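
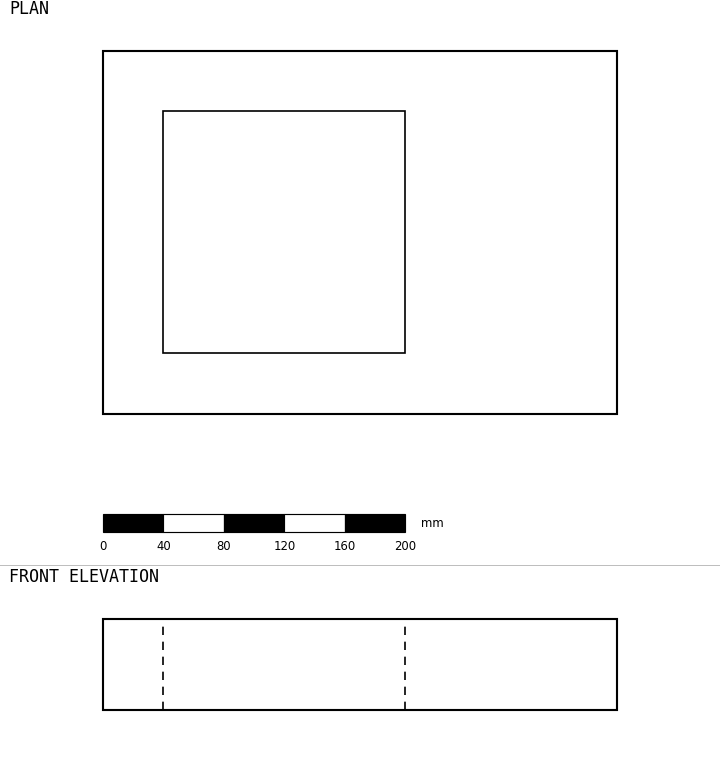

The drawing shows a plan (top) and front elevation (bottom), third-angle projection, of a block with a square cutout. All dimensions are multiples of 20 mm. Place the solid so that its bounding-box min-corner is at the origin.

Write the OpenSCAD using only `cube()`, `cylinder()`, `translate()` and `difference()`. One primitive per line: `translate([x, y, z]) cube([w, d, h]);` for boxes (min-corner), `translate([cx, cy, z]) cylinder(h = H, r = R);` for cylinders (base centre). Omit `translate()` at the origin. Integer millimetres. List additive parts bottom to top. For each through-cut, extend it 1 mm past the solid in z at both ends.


difference() {
  cube([340, 240, 60]);
  translate([40, 40, -1]) cube([160, 160, 62]);
}


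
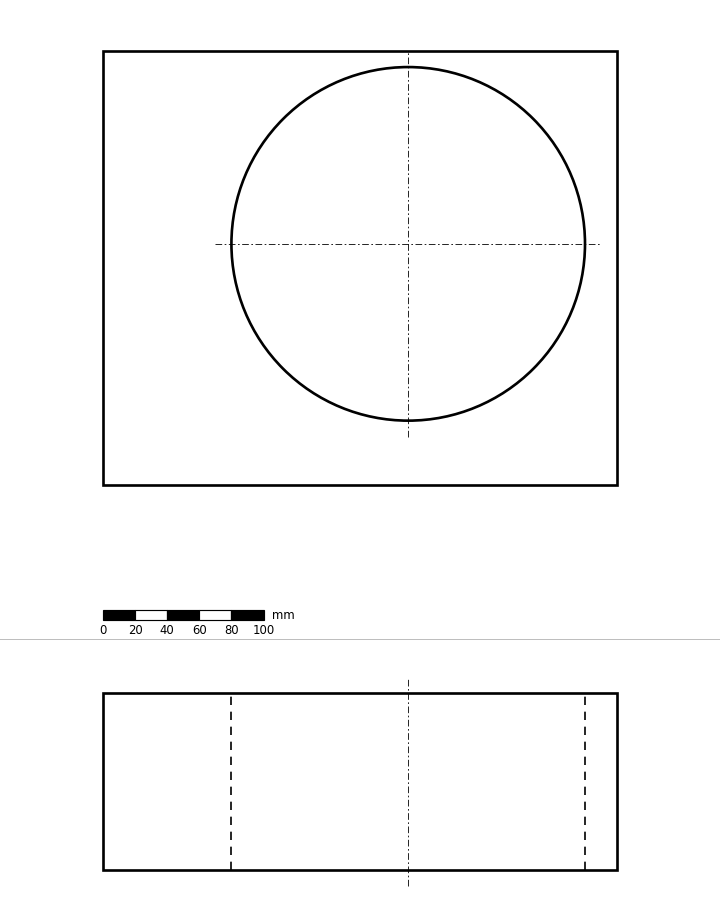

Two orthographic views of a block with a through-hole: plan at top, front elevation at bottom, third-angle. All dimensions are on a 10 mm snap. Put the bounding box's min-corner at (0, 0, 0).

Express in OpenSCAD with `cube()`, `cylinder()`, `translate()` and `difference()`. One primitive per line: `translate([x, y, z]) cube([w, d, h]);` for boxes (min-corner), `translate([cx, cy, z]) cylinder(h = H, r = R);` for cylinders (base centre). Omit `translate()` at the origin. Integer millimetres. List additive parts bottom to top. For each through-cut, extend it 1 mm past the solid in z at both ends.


difference() {
  cube([320, 270, 110]);
  translate([190, 150, -1]) cylinder(h = 112, r = 110);
}


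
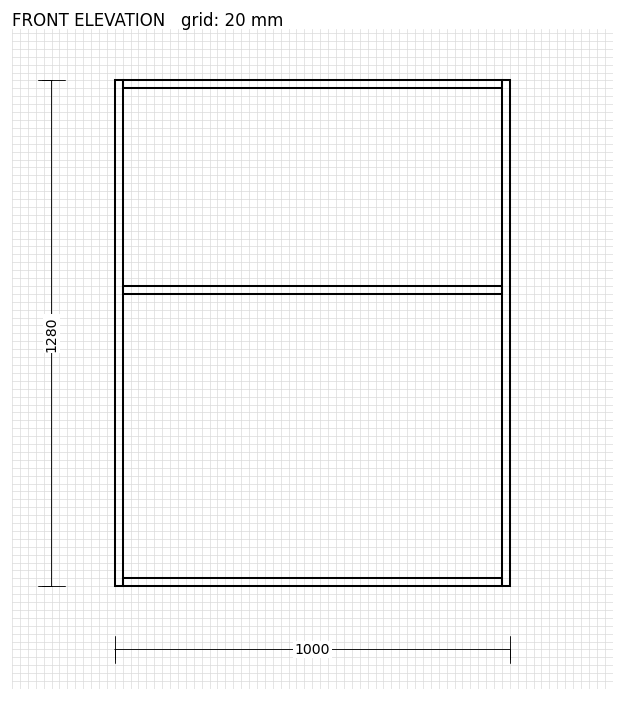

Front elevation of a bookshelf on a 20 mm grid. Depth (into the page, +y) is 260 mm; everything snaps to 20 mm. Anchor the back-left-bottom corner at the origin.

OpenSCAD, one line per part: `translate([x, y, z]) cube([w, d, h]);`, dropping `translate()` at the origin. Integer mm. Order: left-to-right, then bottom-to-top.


cube([20, 260, 1280]);
translate([20, 0, 0]) cube([960, 260, 20]);
translate([20, 0, 740]) cube([960, 260, 20]);
translate([20, 0, 1260]) cube([960, 260, 20]);
translate([980, 0, 0]) cube([20, 260, 1280]);


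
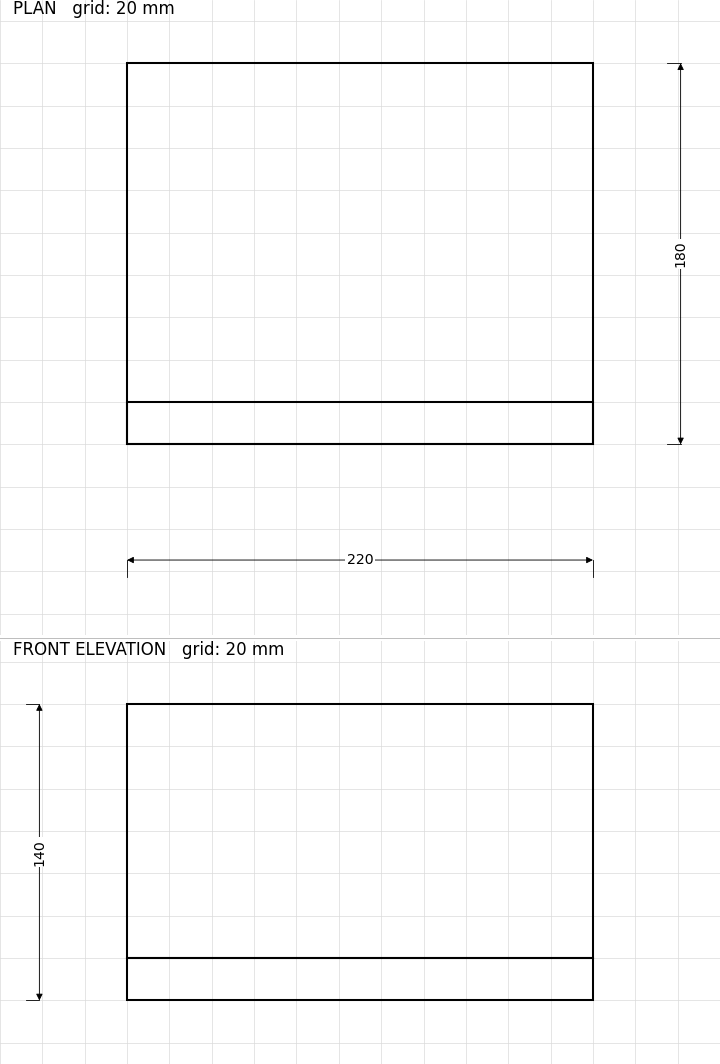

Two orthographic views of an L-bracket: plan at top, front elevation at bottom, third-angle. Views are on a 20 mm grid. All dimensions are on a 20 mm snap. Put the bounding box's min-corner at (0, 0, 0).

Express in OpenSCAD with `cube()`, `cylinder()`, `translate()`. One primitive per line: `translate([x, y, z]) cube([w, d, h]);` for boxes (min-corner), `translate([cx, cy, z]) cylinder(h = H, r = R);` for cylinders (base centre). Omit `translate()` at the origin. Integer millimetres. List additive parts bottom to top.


cube([220, 180, 20]);
translate([0, 0, 20]) cube([220, 20, 120]);


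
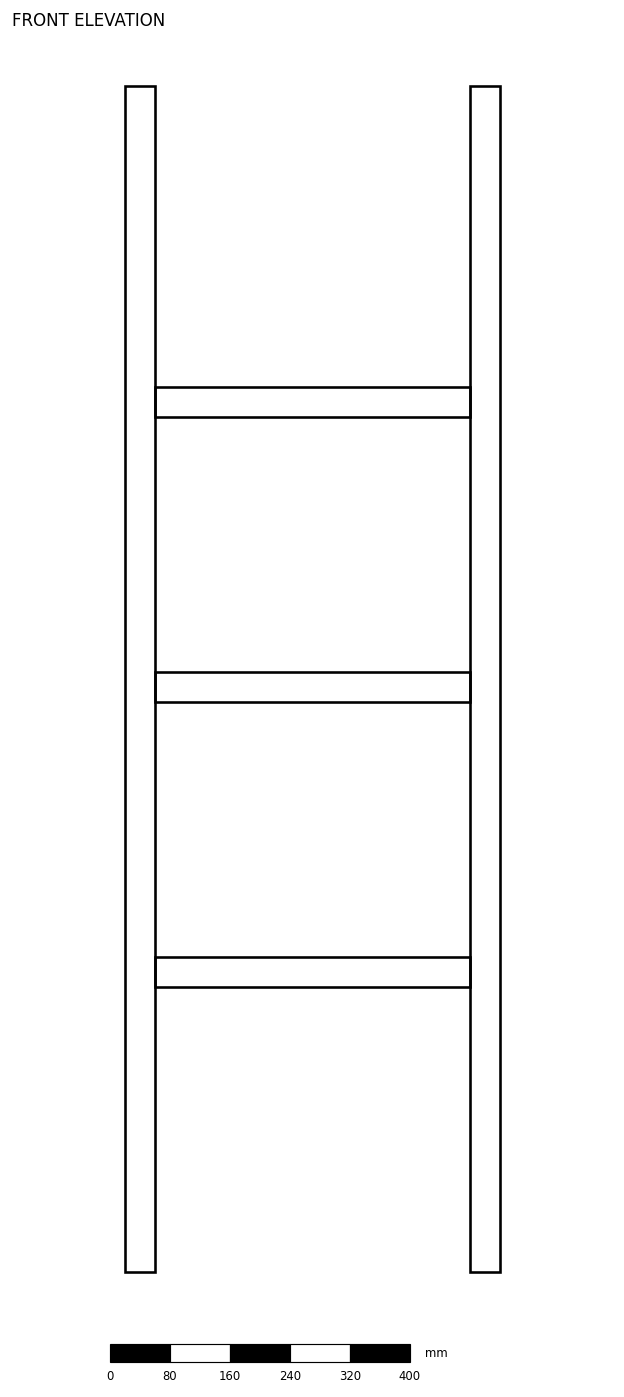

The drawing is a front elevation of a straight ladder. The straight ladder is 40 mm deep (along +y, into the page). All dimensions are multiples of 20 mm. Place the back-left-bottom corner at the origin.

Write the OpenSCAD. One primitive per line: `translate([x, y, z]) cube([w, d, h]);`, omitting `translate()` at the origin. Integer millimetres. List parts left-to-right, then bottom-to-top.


cube([40, 40, 1580]);
translate([40, 0, 380]) cube([420, 40, 40]);
translate([40, 0, 760]) cube([420, 40, 40]);
translate([40, 0, 1140]) cube([420, 40, 40]);
translate([460, 0, 0]) cube([40, 40, 1580]);


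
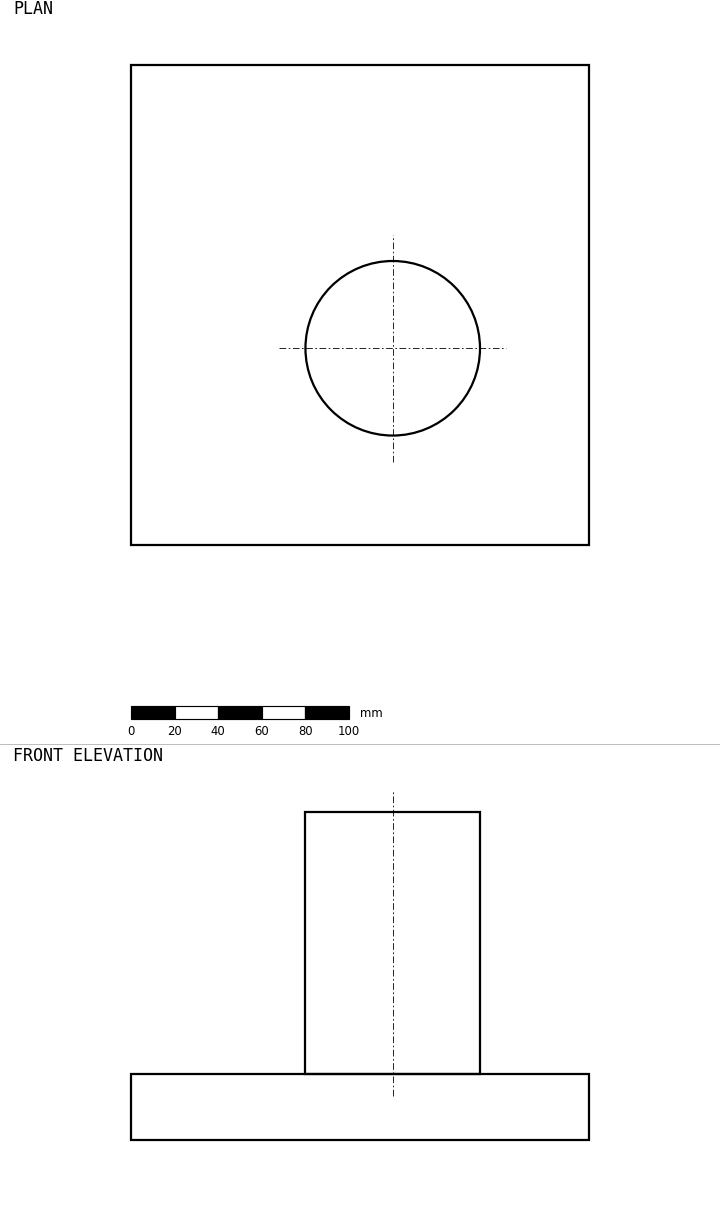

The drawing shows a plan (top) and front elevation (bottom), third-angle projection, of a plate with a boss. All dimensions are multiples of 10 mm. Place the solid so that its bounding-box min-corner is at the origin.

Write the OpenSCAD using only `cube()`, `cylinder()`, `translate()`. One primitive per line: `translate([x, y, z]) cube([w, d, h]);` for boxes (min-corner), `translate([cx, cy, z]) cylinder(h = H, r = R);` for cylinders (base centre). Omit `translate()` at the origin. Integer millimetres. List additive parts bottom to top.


cube([210, 220, 30]);
translate([120, 90, 30]) cylinder(h = 120, r = 40);


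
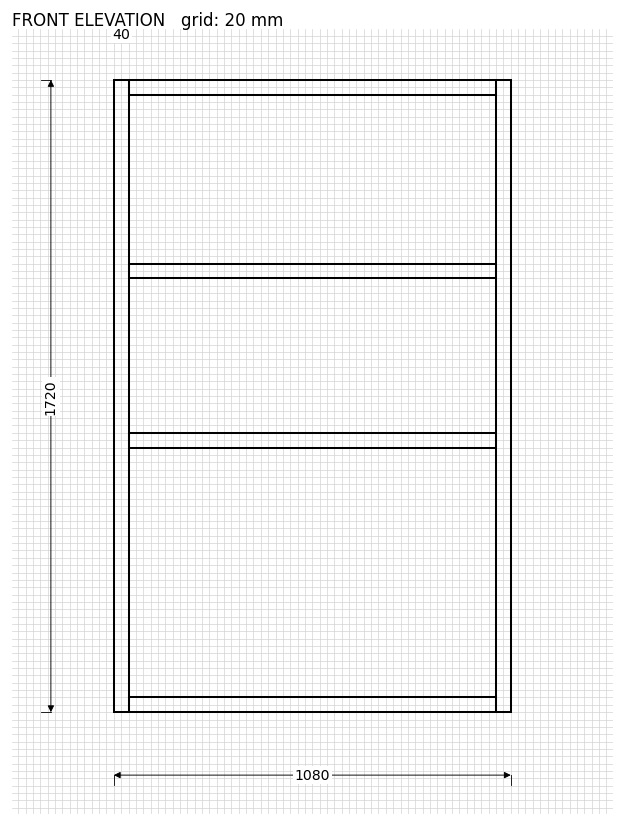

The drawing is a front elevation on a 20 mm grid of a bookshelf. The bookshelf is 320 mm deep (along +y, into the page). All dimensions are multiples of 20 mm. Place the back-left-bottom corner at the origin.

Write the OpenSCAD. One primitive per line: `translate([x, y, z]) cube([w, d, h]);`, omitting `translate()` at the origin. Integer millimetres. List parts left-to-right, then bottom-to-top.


cube([40, 320, 1720]);
translate([40, 0, 0]) cube([1000, 320, 40]);
translate([40, 0, 720]) cube([1000, 320, 40]);
translate([40, 0, 1180]) cube([1000, 320, 40]);
translate([40, 0, 1680]) cube([1000, 320, 40]);
translate([1040, 0, 0]) cube([40, 320, 1720]);


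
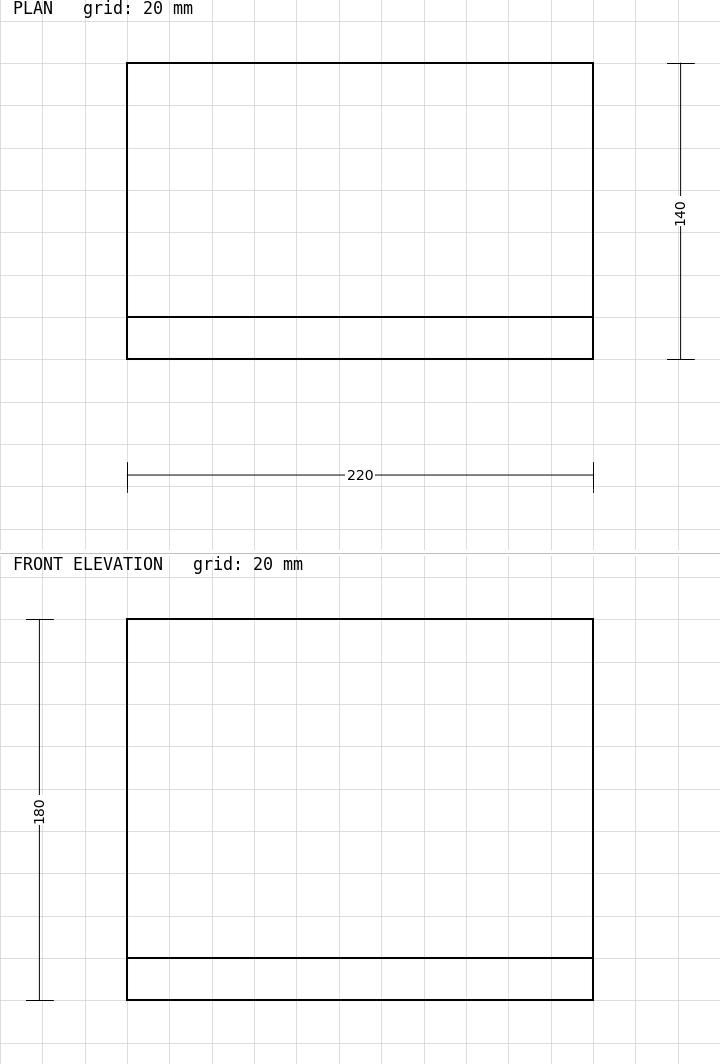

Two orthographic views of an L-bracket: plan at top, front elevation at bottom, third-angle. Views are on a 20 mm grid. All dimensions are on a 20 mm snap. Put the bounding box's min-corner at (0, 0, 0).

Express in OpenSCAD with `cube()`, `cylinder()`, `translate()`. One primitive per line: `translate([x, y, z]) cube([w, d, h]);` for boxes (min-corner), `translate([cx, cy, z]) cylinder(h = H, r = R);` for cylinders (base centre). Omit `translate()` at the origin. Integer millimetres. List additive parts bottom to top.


cube([220, 140, 20]);
translate([0, 0, 20]) cube([220, 20, 160]);


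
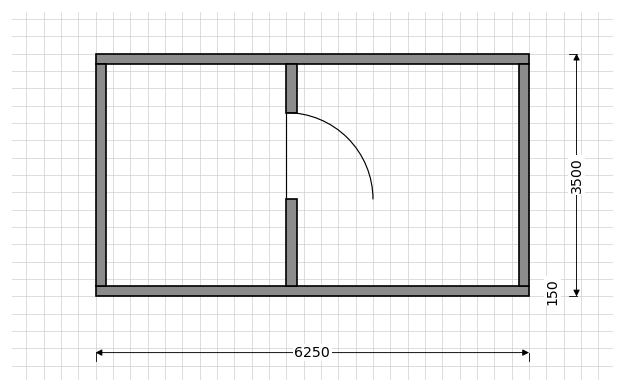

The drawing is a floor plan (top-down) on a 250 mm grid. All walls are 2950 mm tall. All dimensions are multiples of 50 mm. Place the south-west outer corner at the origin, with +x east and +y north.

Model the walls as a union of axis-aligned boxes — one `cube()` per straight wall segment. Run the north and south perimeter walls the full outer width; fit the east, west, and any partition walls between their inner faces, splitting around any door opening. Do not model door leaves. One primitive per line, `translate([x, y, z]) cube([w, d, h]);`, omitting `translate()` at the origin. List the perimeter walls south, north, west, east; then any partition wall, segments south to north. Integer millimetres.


cube([6250, 150, 2950]);
translate([0, 3350, 0]) cube([6250, 150, 2950]);
translate([0, 150, 0]) cube([150, 3200, 2950]);
translate([6100, 150, 0]) cube([150, 3200, 2950]);
translate([2750, 150, 0]) cube([150, 1250, 2950]);
translate([2750, 2650, 0]) cube([150, 700, 2950]);


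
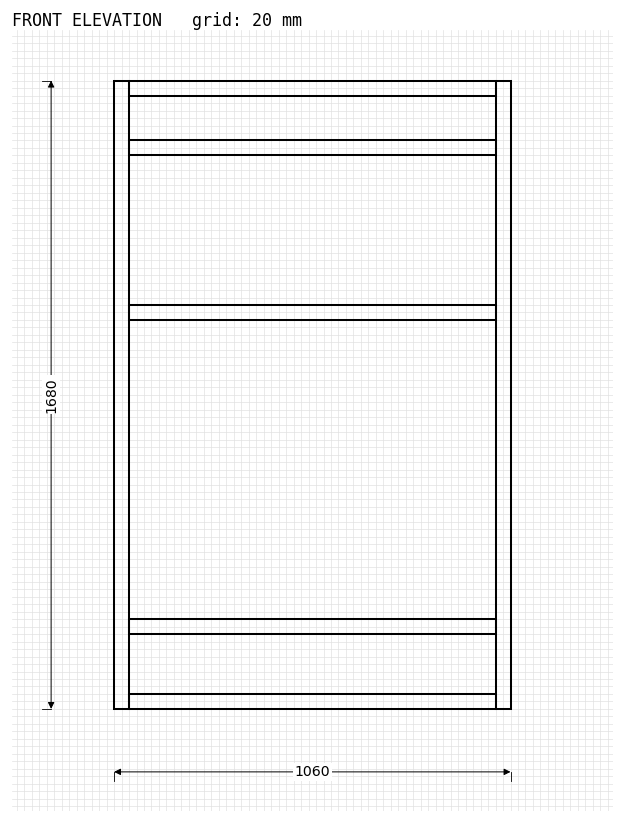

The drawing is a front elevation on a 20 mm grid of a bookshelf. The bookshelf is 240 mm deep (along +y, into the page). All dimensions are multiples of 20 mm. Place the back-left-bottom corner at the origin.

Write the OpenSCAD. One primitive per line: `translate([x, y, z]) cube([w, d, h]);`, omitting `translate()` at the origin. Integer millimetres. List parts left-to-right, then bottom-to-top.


cube([40, 240, 1680]);
translate([40, 0, 0]) cube([980, 240, 40]);
translate([40, 0, 200]) cube([980, 240, 40]);
translate([40, 0, 1040]) cube([980, 240, 40]);
translate([40, 0, 1480]) cube([980, 240, 40]);
translate([40, 0, 1640]) cube([980, 240, 40]);
translate([1020, 0, 0]) cube([40, 240, 1680]);


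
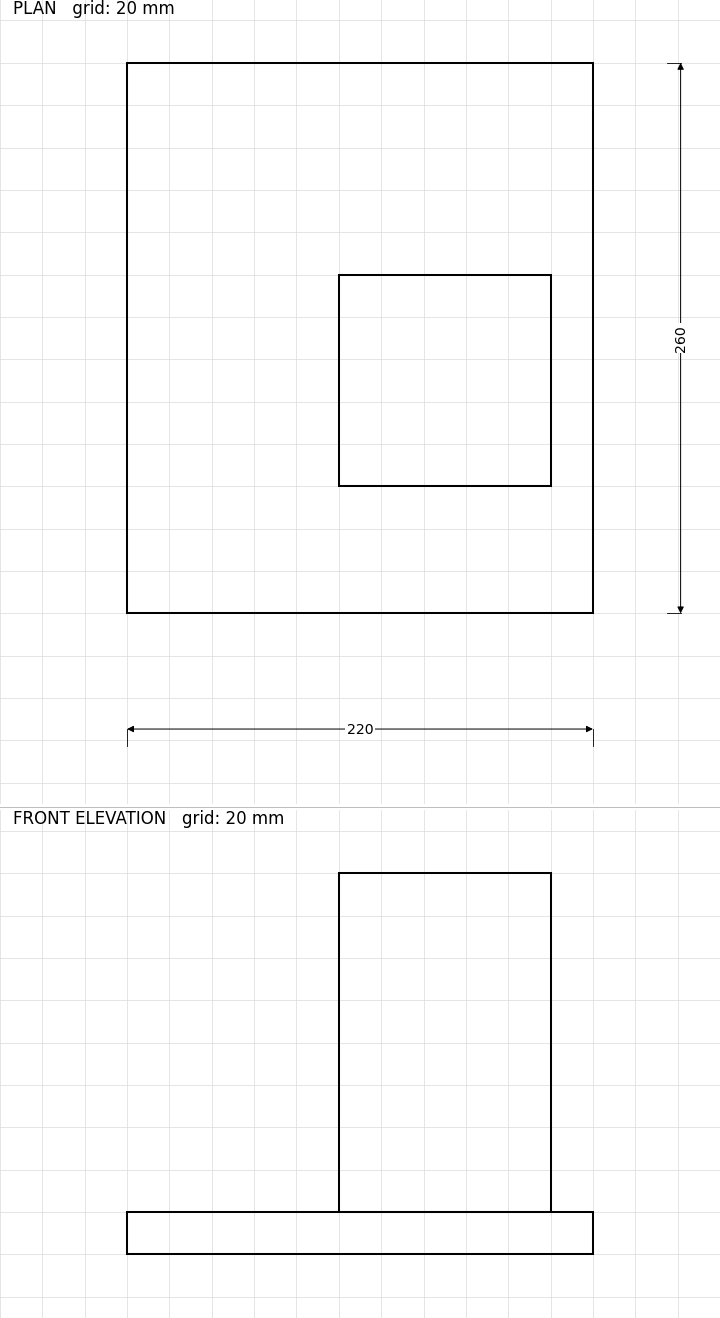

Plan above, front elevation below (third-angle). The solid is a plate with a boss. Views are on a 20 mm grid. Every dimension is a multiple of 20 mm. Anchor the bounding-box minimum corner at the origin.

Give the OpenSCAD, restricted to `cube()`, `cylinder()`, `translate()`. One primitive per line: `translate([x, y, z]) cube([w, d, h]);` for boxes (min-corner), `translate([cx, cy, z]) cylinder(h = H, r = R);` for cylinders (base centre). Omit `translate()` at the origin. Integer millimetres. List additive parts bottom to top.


cube([220, 260, 20]);
translate([100, 60, 20]) cube([100, 100, 160]);


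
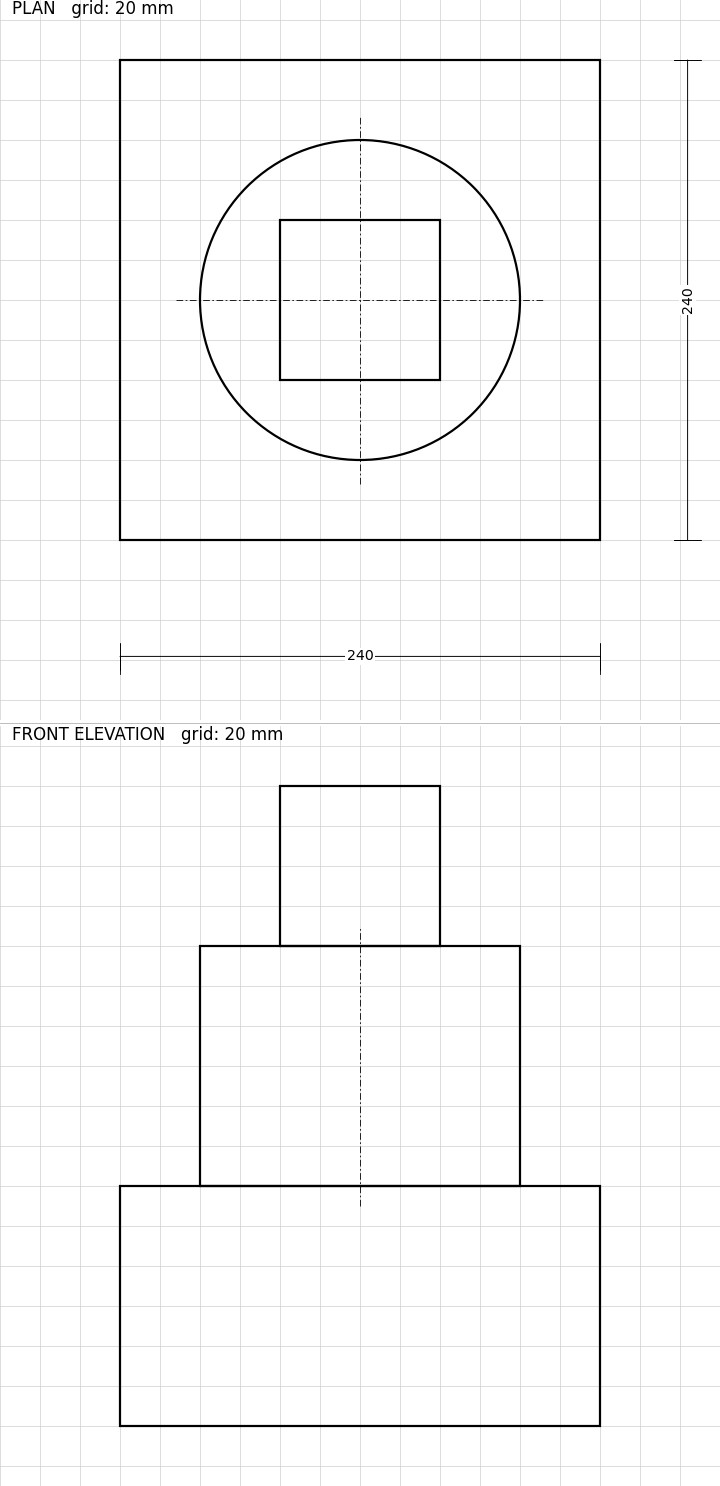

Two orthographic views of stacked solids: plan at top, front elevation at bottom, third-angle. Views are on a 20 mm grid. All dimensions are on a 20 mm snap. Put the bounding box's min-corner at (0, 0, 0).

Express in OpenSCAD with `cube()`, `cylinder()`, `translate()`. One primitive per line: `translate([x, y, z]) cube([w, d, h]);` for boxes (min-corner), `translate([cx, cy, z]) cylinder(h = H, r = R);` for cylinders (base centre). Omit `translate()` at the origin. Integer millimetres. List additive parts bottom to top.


cube([240, 240, 120]);
translate([120, 120, 120]) cylinder(h = 120, r = 80);
translate([80, 80, 240]) cube([80, 80, 80]);


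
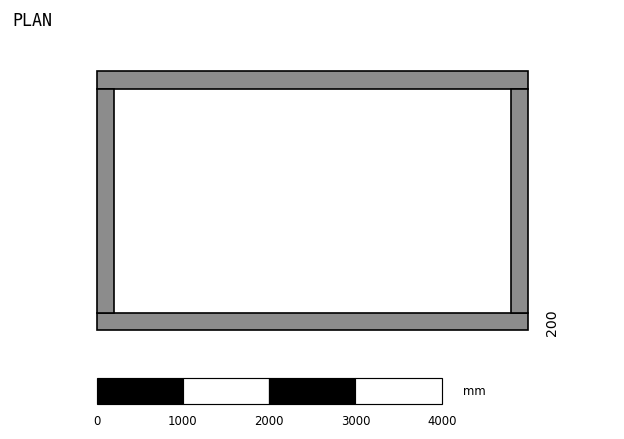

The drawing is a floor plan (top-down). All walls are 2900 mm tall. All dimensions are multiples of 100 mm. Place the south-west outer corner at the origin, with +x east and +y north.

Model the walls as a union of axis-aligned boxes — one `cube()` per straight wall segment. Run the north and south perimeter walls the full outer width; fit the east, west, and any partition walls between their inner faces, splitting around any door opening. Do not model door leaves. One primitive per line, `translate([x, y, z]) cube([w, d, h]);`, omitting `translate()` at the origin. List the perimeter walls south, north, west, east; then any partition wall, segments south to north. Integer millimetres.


cube([5000, 200, 2900]);
translate([0, 2800, 0]) cube([5000, 200, 2900]);
translate([0, 200, 0]) cube([200, 2600, 2900]);
translate([4800, 200, 0]) cube([200, 2600, 2900]);


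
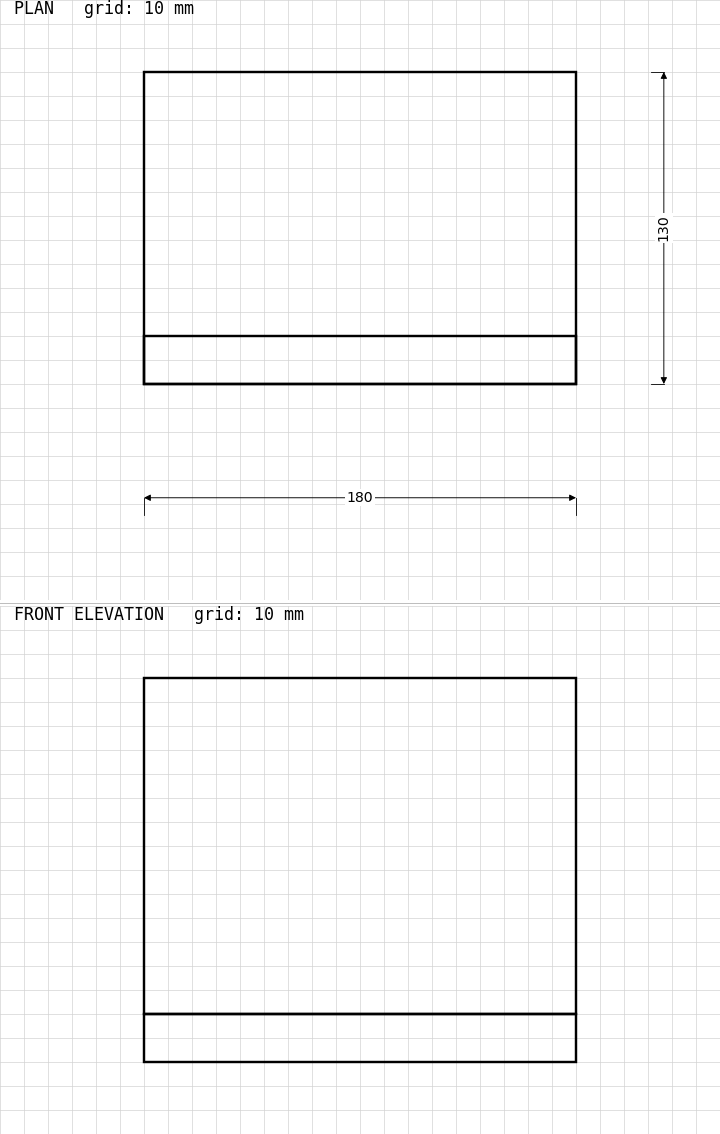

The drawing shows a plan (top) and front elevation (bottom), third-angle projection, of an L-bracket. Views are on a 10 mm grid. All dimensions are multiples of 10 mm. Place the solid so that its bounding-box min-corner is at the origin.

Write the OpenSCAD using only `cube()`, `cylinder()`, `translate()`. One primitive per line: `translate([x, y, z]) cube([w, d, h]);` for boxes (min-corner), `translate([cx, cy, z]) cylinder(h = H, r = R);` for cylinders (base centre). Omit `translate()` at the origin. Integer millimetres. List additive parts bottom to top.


cube([180, 130, 20]);
translate([0, 0, 20]) cube([180, 20, 140]);


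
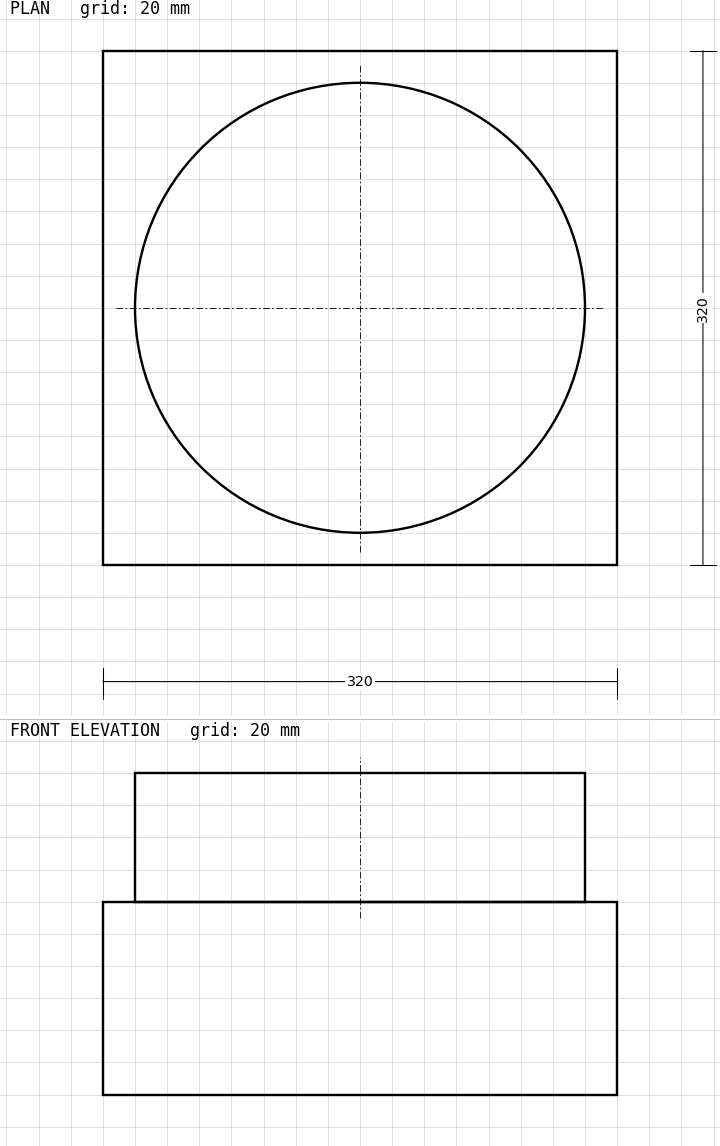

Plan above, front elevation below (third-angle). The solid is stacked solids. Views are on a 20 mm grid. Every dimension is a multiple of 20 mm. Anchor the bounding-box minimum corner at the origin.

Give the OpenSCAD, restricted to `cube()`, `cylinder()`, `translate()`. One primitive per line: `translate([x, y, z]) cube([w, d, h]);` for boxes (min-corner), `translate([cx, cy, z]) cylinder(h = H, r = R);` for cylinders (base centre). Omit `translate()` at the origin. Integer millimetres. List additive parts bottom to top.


cube([320, 320, 120]);
translate([160, 160, 120]) cylinder(h = 80, r = 140);


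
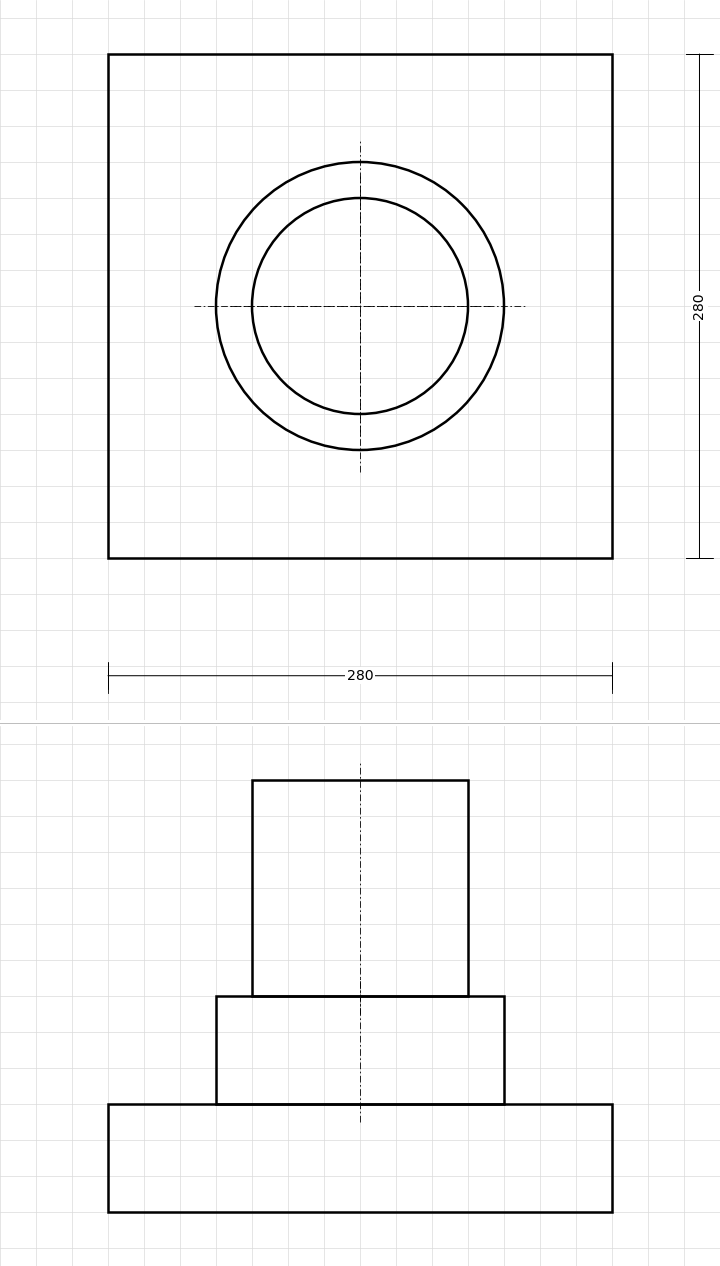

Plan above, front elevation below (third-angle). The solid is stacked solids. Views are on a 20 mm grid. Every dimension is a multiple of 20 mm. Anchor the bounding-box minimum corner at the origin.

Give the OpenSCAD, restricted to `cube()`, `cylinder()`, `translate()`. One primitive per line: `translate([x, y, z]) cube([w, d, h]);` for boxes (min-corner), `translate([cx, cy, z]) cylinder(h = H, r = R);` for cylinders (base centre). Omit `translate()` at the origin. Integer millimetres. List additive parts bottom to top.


cube([280, 280, 60]);
translate([140, 140, 60]) cylinder(h = 60, r = 80);
translate([140, 140, 120]) cylinder(h = 120, r = 60);


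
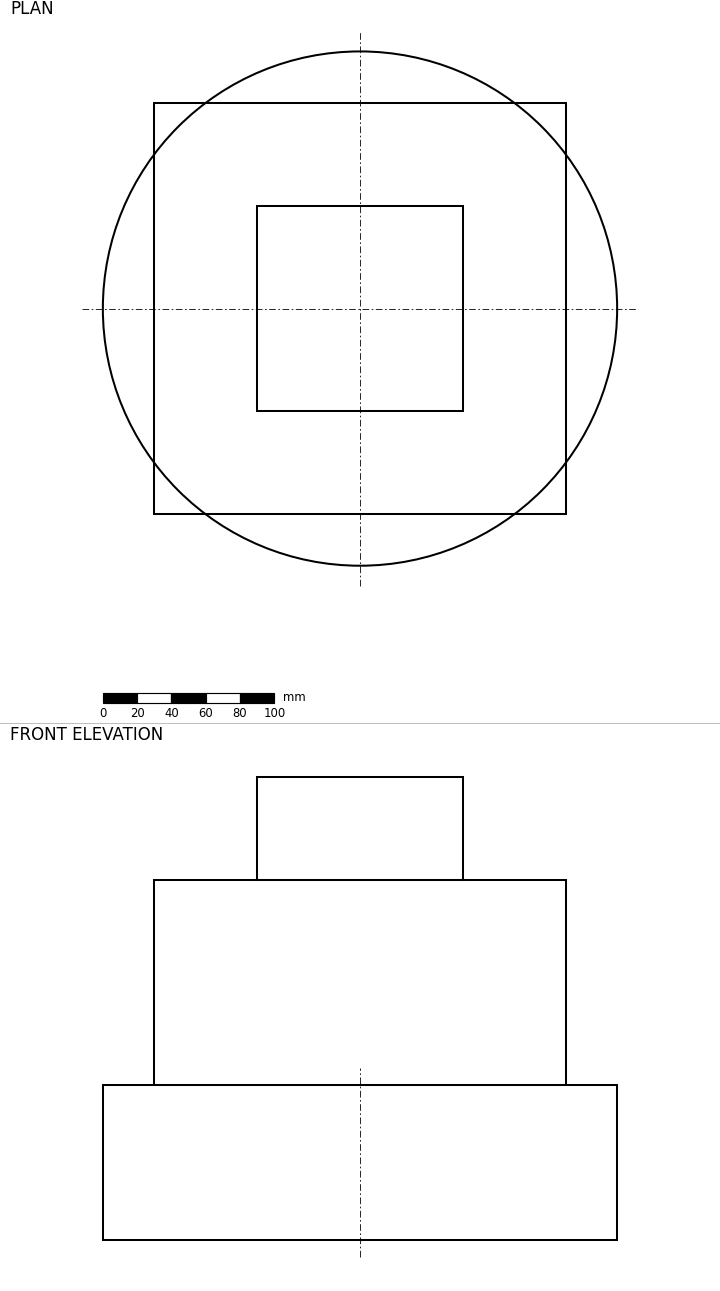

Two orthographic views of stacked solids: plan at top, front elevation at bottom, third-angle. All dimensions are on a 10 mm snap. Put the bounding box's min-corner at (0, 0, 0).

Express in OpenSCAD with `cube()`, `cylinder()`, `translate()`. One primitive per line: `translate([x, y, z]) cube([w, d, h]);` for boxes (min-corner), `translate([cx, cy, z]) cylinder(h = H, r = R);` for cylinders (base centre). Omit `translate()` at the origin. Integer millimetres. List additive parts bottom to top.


translate([150, 150, 0]) cylinder(h = 90, r = 150);
translate([30, 30, 90]) cube([240, 240, 120]);
translate([90, 90, 210]) cube([120, 120, 60]);


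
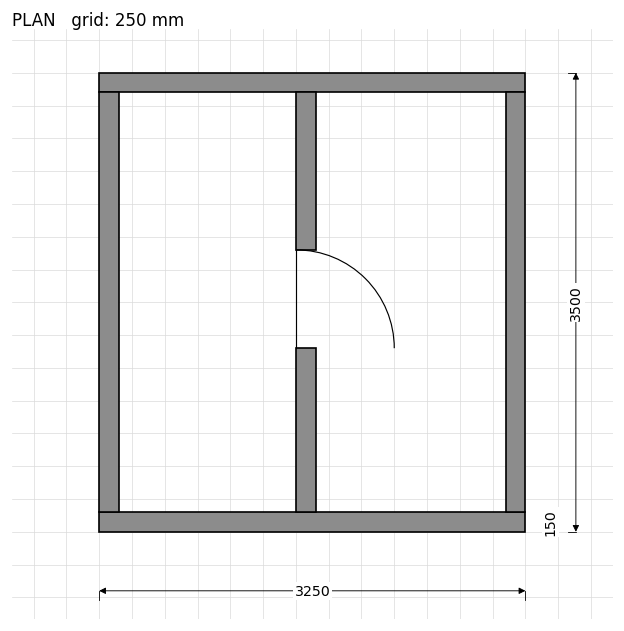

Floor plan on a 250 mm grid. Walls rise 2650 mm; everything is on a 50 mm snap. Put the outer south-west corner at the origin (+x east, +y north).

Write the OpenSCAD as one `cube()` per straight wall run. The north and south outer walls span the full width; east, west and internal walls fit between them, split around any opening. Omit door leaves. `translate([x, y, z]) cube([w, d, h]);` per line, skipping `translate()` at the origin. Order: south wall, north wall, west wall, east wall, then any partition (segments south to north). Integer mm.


cube([3250, 150, 2650]);
translate([0, 3350, 0]) cube([3250, 150, 2650]);
translate([0, 150, 0]) cube([150, 3200, 2650]);
translate([3100, 150, 0]) cube([150, 3200, 2650]);
translate([1500, 150, 0]) cube([150, 1250, 2650]);
translate([1500, 2150, 0]) cube([150, 1200, 2650]);


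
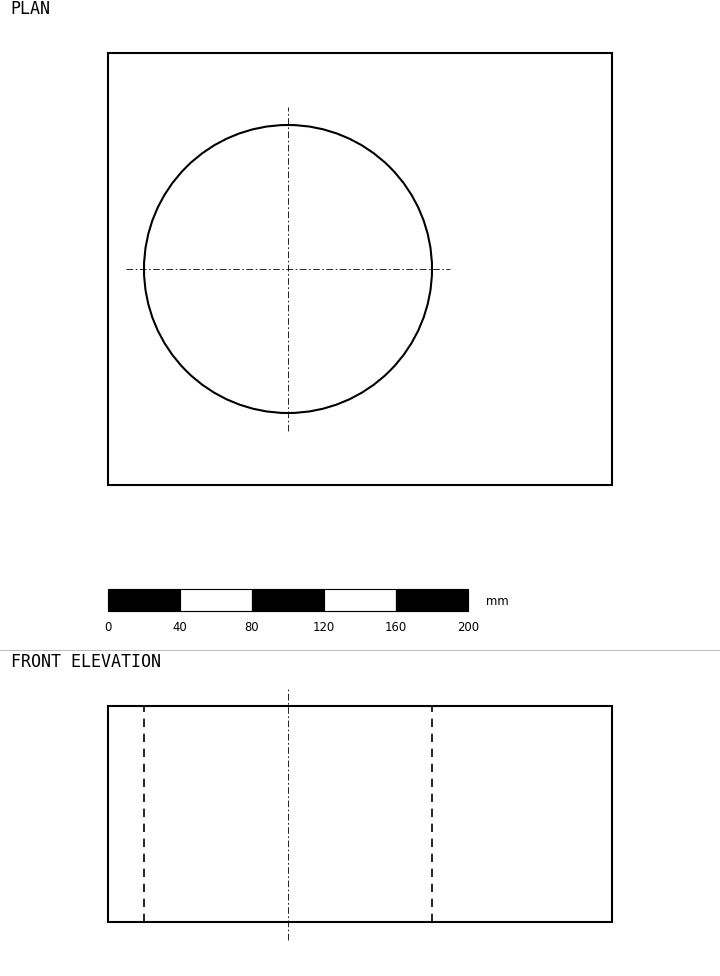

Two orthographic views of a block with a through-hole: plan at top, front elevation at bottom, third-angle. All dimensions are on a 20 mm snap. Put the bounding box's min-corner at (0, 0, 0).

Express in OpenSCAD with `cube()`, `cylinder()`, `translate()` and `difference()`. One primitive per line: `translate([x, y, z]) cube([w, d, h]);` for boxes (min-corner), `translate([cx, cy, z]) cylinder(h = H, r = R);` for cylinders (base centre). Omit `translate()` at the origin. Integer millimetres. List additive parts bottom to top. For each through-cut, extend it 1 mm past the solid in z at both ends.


difference() {
  cube([280, 240, 120]);
  translate([100, 120, -1]) cylinder(h = 122, r = 80);
}


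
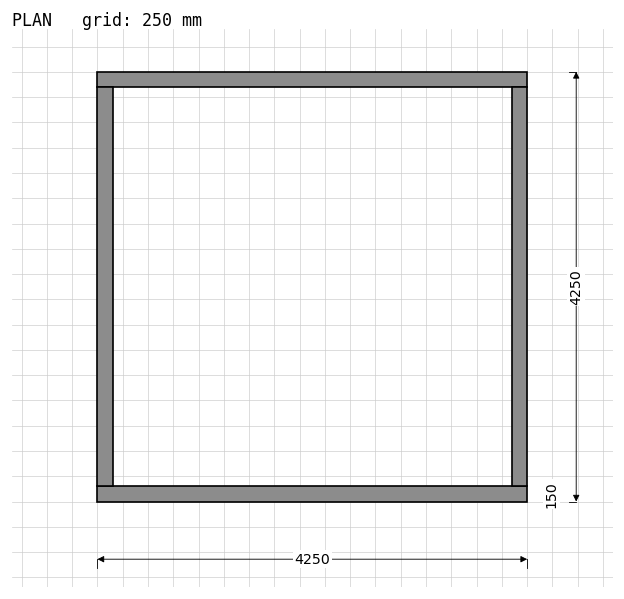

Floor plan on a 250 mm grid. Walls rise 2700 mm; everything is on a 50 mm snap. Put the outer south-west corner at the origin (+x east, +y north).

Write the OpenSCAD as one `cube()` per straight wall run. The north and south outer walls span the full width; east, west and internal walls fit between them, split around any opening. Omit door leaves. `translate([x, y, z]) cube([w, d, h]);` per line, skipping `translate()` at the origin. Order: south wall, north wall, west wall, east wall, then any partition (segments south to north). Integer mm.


cube([4250, 150, 2700]);
translate([0, 4100, 0]) cube([4250, 150, 2700]);
translate([0, 150, 0]) cube([150, 3950, 2700]);
translate([4100, 150, 0]) cube([150, 3950, 2700]);


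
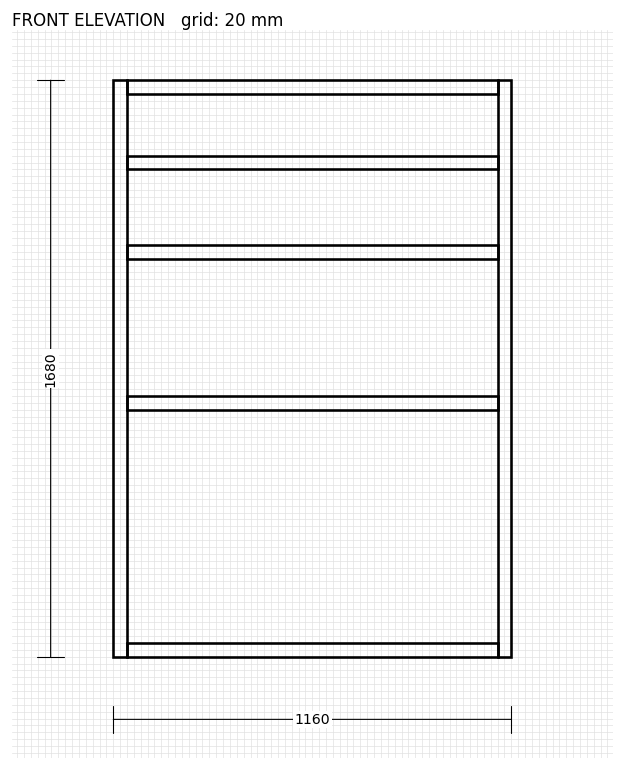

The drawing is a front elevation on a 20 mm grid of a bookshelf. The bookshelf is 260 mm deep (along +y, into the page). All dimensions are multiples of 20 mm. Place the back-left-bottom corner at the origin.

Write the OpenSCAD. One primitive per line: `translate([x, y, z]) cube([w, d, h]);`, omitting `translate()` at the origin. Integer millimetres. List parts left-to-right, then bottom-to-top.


cube([40, 260, 1680]);
translate([40, 0, 0]) cube([1080, 260, 40]);
translate([40, 0, 720]) cube([1080, 260, 40]);
translate([40, 0, 1160]) cube([1080, 260, 40]);
translate([40, 0, 1420]) cube([1080, 260, 40]);
translate([40, 0, 1640]) cube([1080, 260, 40]);
translate([1120, 0, 0]) cube([40, 260, 1680]);


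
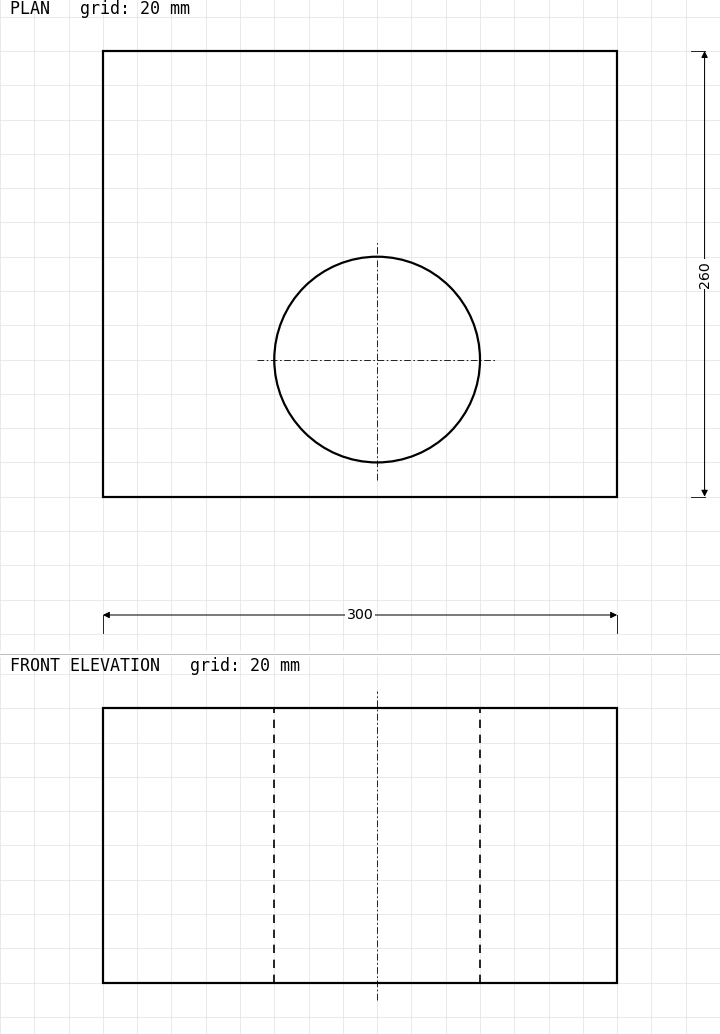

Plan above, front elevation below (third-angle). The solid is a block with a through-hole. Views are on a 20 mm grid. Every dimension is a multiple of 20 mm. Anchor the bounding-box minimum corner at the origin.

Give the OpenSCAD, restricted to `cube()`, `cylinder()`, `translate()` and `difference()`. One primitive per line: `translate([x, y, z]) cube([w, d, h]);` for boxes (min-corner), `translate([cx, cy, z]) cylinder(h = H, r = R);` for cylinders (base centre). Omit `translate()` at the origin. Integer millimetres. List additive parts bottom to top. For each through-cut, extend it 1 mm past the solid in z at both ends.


difference() {
  cube([300, 260, 160]);
  translate([160, 80, -1]) cylinder(h = 162, r = 60);
}


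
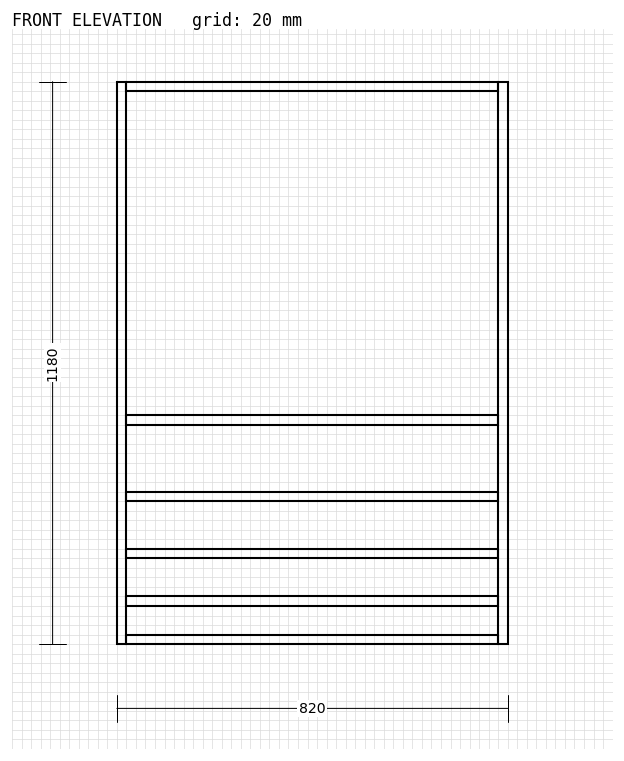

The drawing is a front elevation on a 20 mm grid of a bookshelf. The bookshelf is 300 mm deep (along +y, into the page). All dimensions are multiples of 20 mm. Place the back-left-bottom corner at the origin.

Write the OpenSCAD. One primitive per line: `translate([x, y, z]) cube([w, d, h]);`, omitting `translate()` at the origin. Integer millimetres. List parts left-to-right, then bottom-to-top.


cube([20, 300, 1180]);
translate([20, 0, 0]) cube([780, 300, 20]);
translate([20, 0, 80]) cube([780, 300, 20]);
translate([20, 0, 180]) cube([780, 300, 20]);
translate([20, 0, 300]) cube([780, 300, 20]);
translate([20, 0, 460]) cube([780, 300, 20]);
translate([20, 0, 1160]) cube([780, 300, 20]);
translate([800, 0, 0]) cube([20, 300, 1180]);


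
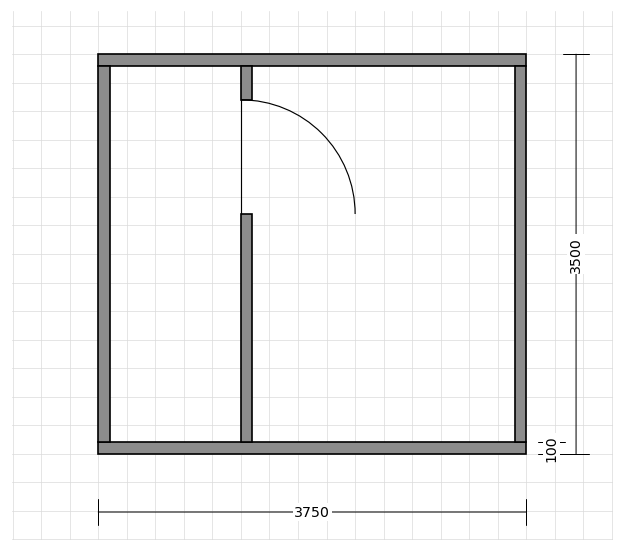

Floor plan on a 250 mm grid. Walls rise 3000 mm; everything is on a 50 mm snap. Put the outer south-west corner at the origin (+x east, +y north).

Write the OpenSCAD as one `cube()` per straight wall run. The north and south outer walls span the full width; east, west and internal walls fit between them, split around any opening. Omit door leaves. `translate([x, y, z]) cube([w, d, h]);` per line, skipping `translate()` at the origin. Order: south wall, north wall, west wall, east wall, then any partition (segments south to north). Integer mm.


cube([3750, 100, 3000]);
translate([0, 3400, 0]) cube([3750, 100, 3000]);
translate([0, 100, 0]) cube([100, 3300, 3000]);
translate([3650, 100, 0]) cube([100, 3300, 3000]);
translate([1250, 100, 0]) cube([100, 2000, 3000]);
translate([1250, 3100, 0]) cube([100, 300, 3000]);


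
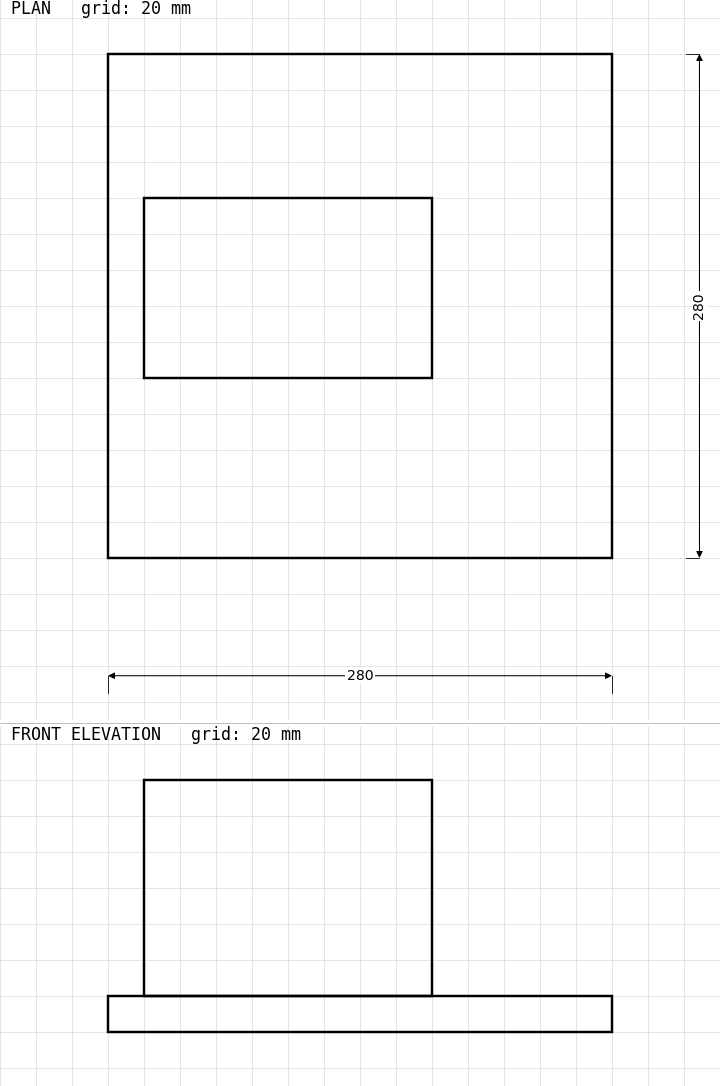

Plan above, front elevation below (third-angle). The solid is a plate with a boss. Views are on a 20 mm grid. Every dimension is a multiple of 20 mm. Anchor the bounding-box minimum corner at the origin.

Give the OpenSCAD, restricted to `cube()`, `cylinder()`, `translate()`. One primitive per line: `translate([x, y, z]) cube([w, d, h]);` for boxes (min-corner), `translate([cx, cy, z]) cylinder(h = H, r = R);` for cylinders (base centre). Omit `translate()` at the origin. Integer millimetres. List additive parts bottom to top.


cube([280, 280, 20]);
translate([20, 100, 20]) cube([160, 100, 120]);


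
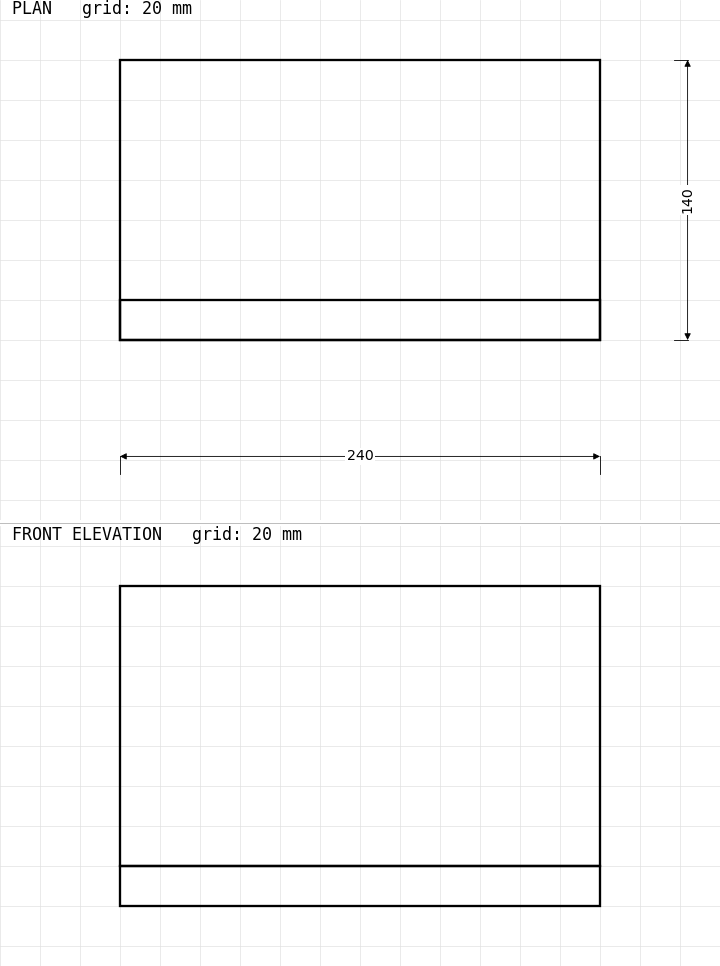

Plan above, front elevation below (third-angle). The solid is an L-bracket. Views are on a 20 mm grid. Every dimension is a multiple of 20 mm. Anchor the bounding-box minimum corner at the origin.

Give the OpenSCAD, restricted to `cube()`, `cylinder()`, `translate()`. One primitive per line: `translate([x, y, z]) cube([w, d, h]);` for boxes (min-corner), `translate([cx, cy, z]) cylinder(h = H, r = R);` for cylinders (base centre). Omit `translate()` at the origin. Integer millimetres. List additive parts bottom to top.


cube([240, 140, 20]);
translate([0, 0, 20]) cube([240, 20, 140]);


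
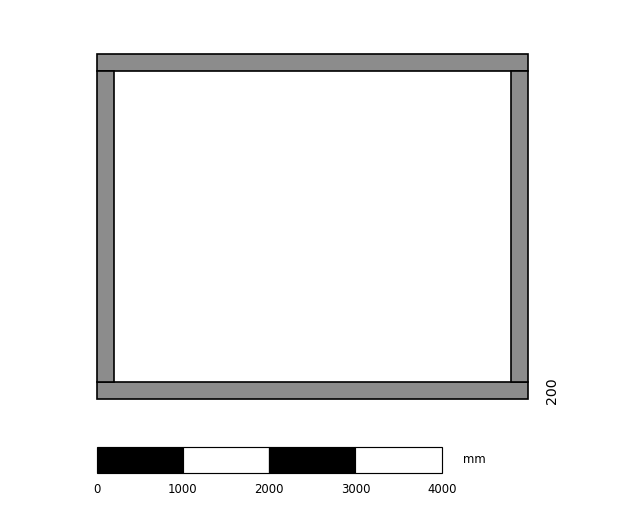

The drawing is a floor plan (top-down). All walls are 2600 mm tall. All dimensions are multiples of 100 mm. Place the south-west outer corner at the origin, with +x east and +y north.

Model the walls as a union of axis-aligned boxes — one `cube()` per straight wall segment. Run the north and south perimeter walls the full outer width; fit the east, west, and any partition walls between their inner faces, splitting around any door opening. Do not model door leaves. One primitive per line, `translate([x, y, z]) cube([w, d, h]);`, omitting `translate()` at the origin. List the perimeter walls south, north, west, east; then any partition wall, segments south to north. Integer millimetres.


cube([5000, 200, 2600]);
translate([0, 3800, 0]) cube([5000, 200, 2600]);
translate([0, 200, 0]) cube([200, 3600, 2600]);
translate([4800, 200, 0]) cube([200, 3600, 2600]);


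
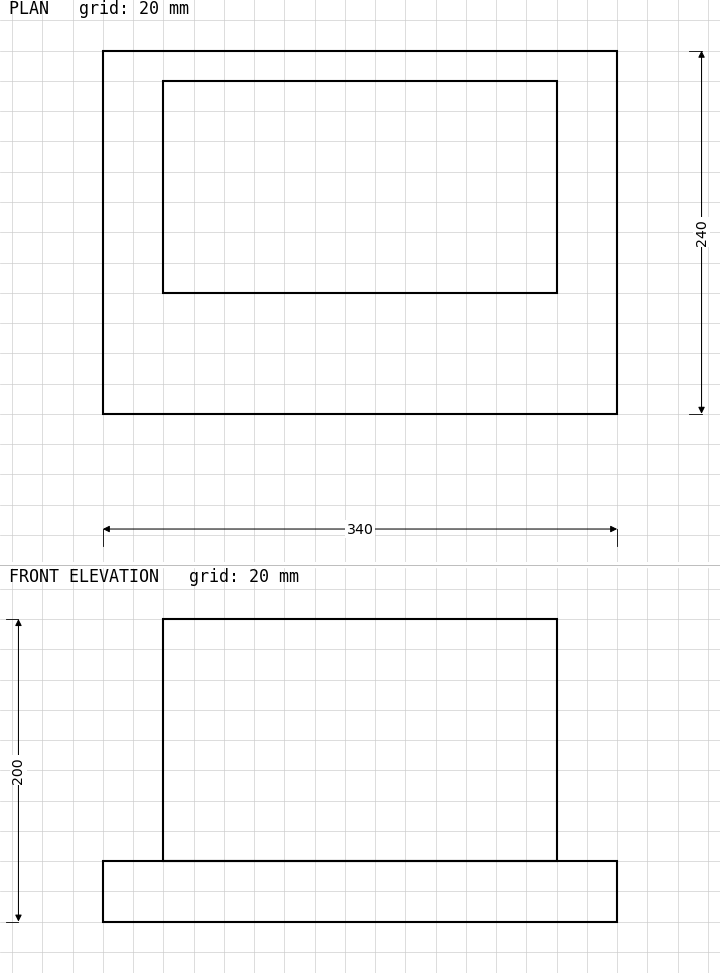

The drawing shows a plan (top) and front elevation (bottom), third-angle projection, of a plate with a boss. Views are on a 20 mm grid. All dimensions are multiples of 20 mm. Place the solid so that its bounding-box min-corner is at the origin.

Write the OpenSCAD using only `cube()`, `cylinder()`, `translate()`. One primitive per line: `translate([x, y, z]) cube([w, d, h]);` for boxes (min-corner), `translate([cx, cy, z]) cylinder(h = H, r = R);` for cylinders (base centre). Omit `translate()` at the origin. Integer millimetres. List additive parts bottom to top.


cube([340, 240, 40]);
translate([40, 80, 40]) cube([260, 140, 160]);


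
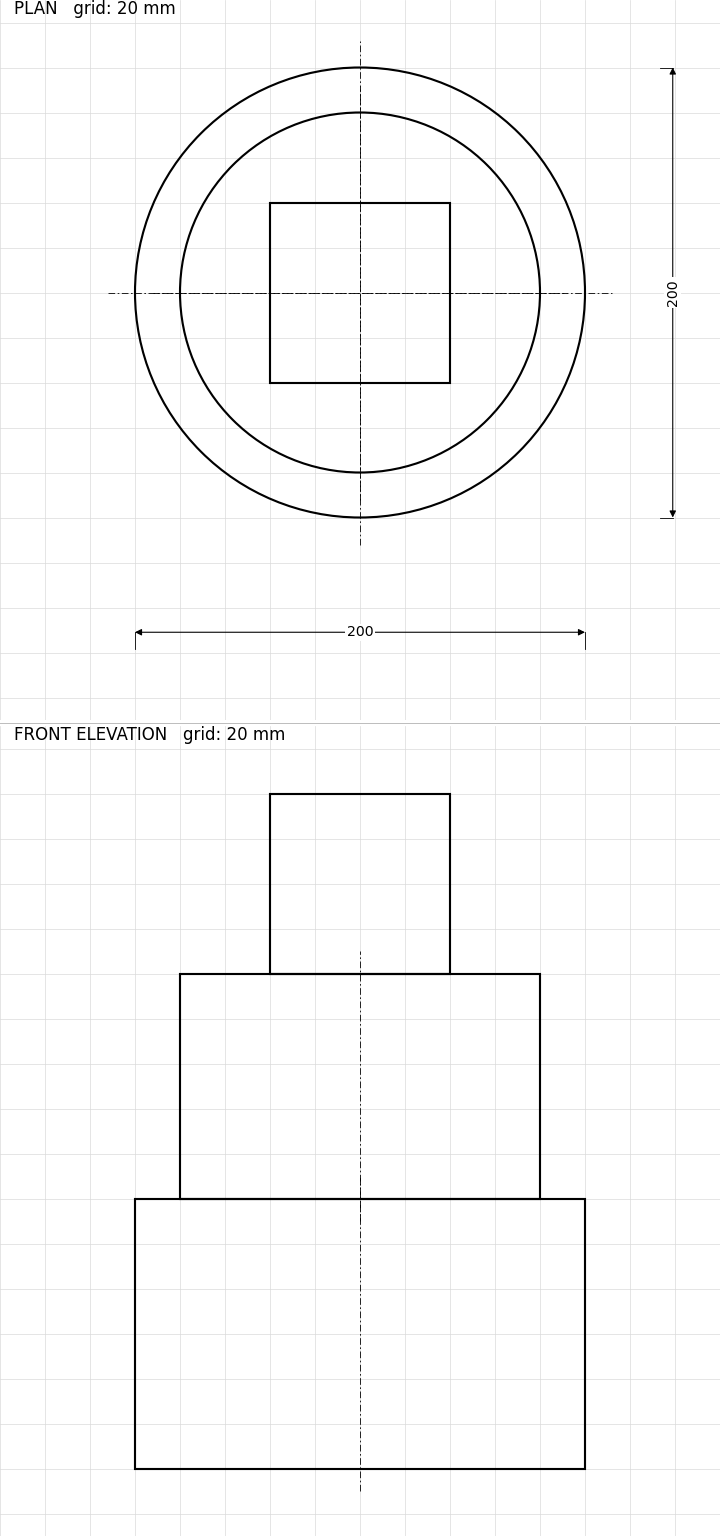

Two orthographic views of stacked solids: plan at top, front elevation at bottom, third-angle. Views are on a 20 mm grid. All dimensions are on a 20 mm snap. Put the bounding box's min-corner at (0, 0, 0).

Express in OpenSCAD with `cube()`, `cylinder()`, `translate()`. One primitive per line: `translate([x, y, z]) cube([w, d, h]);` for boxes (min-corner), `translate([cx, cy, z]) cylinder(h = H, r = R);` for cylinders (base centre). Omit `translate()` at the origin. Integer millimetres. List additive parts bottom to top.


translate([100, 100, 0]) cylinder(h = 120, r = 100);
translate([100, 100, 120]) cylinder(h = 100, r = 80);
translate([60, 60, 220]) cube([80, 80, 80]);


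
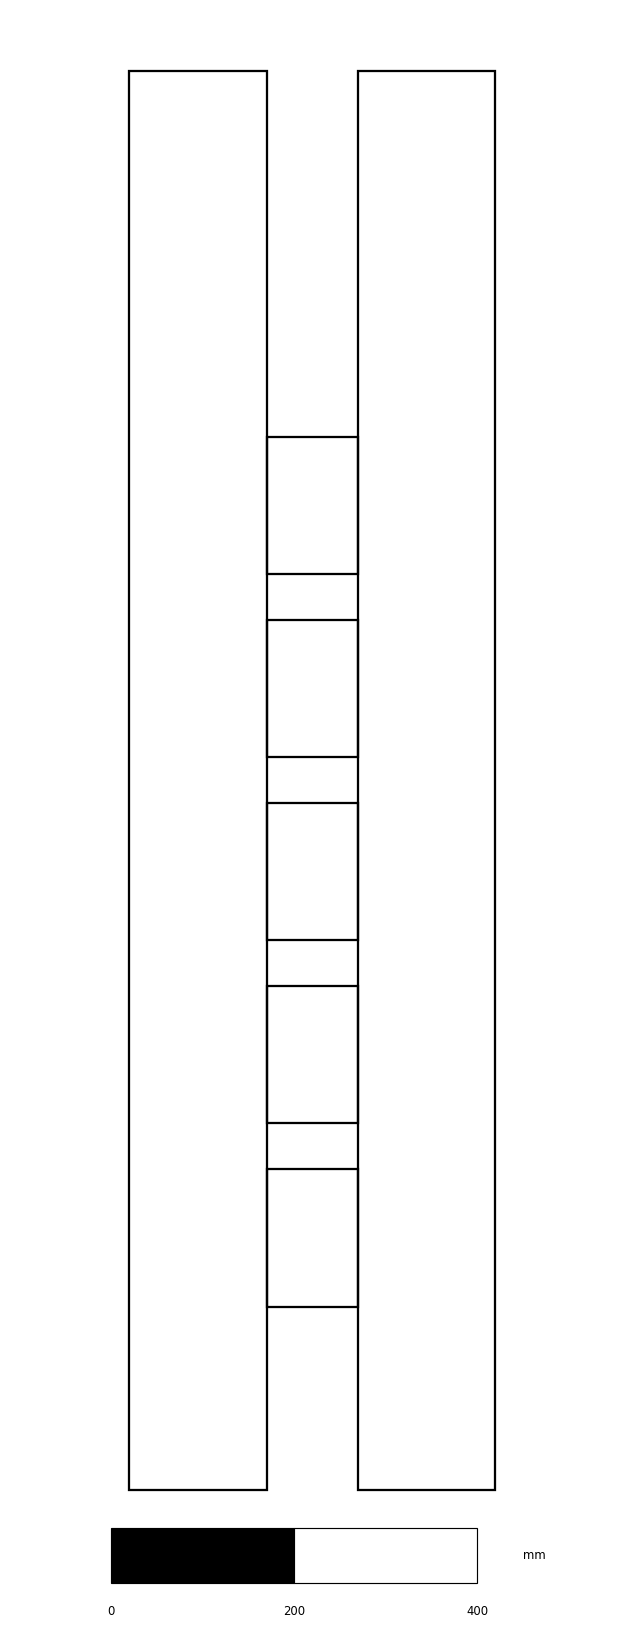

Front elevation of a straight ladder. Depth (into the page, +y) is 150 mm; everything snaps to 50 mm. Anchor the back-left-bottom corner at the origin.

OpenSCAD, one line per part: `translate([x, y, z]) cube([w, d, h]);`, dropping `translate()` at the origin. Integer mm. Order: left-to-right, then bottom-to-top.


cube([150, 150, 1550]);
translate([150, 0, 200]) cube([100, 150, 150]);
translate([150, 0, 400]) cube([100, 150, 150]);
translate([150, 0, 600]) cube([100, 150, 150]);
translate([150, 0, 800]) cube([100, 150, 150]);
translate([150, 0, 1000]) cube([100, 150, 150]);
translate([250, 0, 0]) cube([150, 150, 1550]);


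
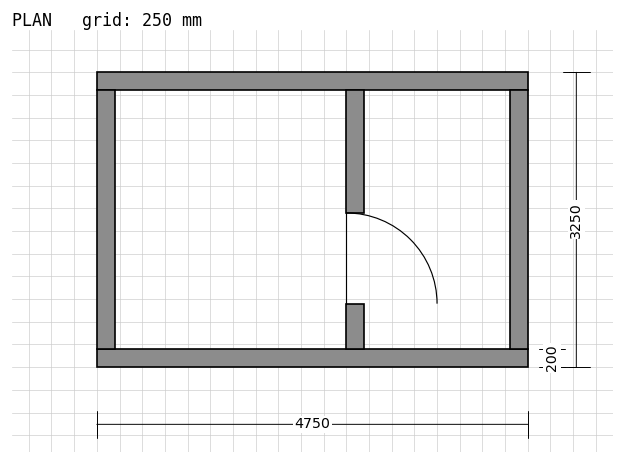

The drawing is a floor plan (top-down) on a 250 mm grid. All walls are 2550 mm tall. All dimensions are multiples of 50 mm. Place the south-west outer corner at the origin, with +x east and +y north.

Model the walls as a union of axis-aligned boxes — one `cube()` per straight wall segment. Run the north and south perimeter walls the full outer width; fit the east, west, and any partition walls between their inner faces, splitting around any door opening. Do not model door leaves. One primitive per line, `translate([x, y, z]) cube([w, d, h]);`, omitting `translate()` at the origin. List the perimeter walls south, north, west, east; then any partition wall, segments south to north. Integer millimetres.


cube([4750, 200, 2550]);
translate([0, 3050, 0]) cube([4750, 200, 2550]);
translate([0, 200, 0]) cube([200, 2850, 2550]);
translate([4550, 200, 0]) cube([200, 2850, 2550]);
translate([2750, 200, 0]) cube([200, 500, 2550]);
translate([2750, 1700, 0]) cube([200, 1350, 2550]);


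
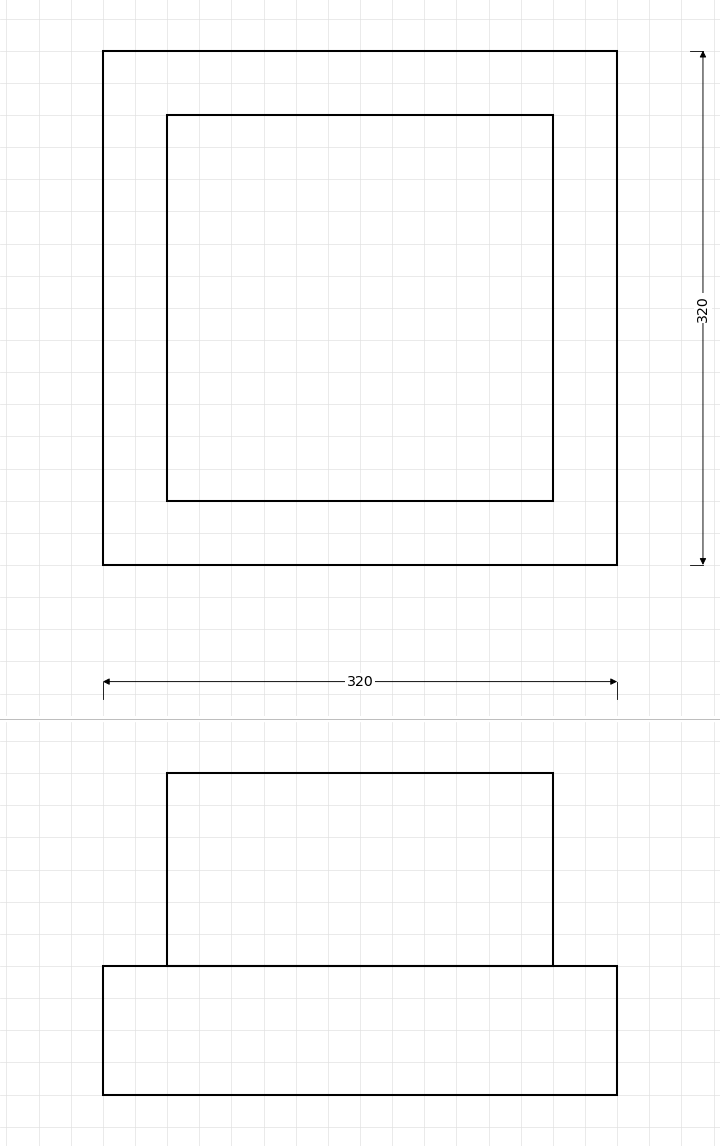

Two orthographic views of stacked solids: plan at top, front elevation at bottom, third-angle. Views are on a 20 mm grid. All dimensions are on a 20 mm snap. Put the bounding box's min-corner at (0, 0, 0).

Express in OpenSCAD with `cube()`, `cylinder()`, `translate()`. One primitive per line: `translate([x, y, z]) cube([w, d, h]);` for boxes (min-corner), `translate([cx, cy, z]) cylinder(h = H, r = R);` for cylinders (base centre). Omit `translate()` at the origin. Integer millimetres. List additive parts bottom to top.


cube([320, 320, 80]);
translate([40, 40, 80]) cube([240, 240, 120]);


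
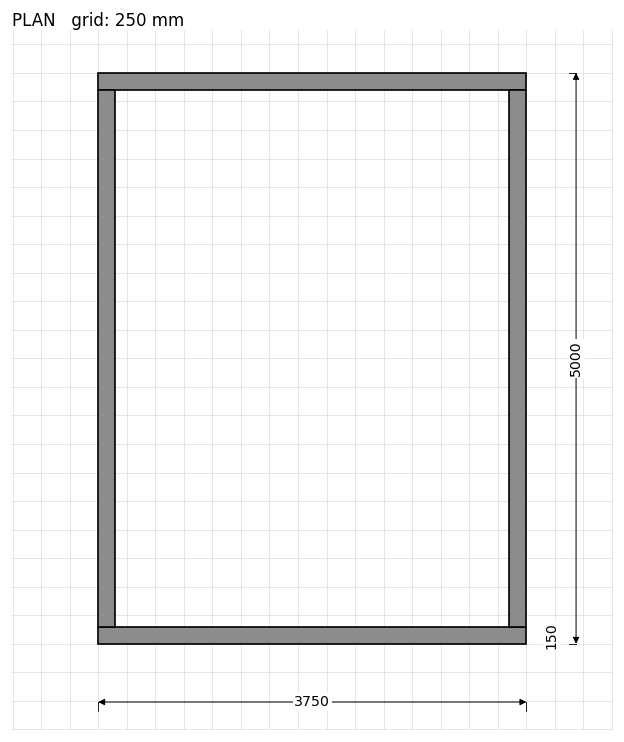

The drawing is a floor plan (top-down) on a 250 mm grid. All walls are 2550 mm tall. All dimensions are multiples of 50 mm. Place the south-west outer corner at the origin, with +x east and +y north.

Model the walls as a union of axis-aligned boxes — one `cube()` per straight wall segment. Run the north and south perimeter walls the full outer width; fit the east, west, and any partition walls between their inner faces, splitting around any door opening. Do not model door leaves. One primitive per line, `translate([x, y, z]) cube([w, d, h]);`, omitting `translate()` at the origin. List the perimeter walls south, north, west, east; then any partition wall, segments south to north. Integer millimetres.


cube([3750, 150, 2550]);
translate([0, 4850, 0]) cube([3750, 150, 2550]);
translate([0, 150, 0]) cube([150, 4700, 2550]);
translate([3600, 150, 0]) cube([150, 4700, 2550]);


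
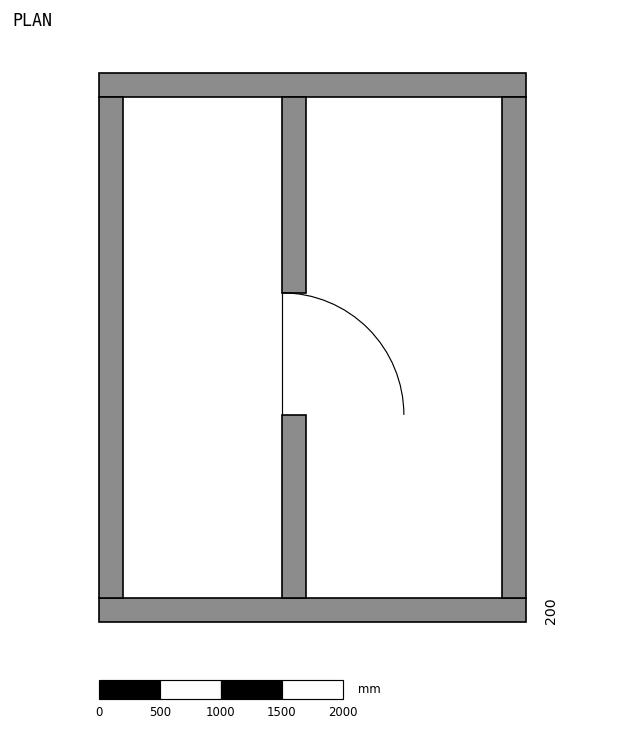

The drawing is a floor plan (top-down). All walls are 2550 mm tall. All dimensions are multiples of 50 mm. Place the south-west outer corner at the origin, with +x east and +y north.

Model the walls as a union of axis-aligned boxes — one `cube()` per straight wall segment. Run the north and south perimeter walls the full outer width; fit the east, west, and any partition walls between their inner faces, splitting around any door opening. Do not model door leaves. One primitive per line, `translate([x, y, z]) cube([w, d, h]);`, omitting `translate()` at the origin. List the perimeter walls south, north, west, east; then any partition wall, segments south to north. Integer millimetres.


cube([3500, 200, 2550]);
translate([0, 4300, 0]) cube([3500, 200, 2550]);
translate([0, 200, 0]) cube([200, 4100, 2550]);
translate([3300, 200, 0]) cube([200, 4100, 2550]);
translate([1500, 200, 0]) cube([200, 1500, 2550]);
translate([1500, 2700, 0]) cube([200, 1600, 2550]);
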